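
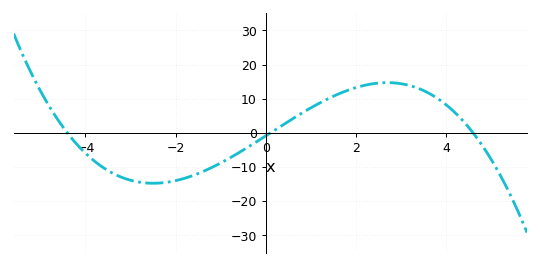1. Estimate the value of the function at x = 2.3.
14.2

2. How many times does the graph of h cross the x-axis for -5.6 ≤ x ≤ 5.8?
3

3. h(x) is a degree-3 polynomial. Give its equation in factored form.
y = -0.42(x + 4.4)(x - 0.1)(x - 4.6)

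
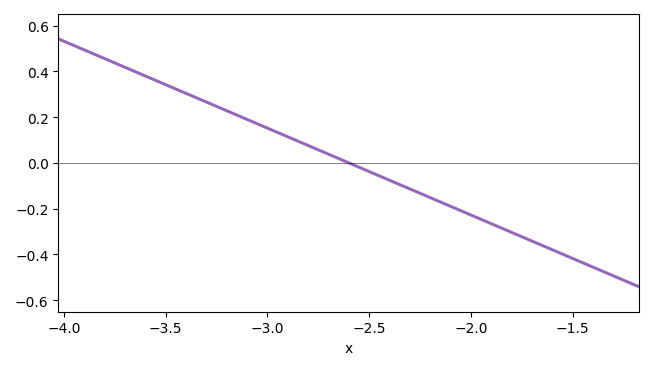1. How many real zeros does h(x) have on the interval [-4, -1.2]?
1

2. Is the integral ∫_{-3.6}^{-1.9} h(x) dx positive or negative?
positive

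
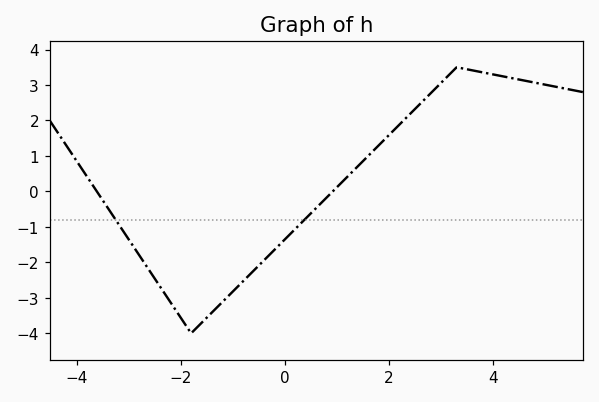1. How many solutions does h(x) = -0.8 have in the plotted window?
2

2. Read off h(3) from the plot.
3.06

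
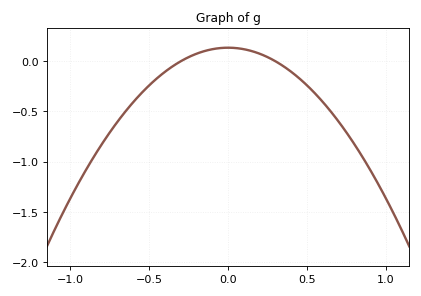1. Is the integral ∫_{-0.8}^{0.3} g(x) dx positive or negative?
negative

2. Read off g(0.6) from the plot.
-0.4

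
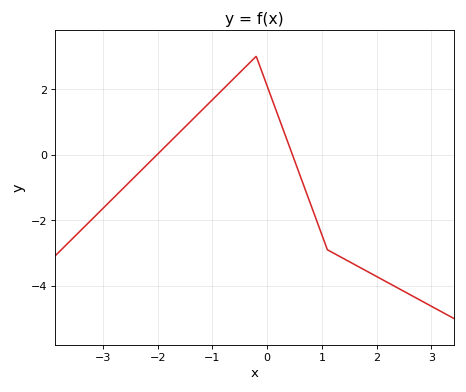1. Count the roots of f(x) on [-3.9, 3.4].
2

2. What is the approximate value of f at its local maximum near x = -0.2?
3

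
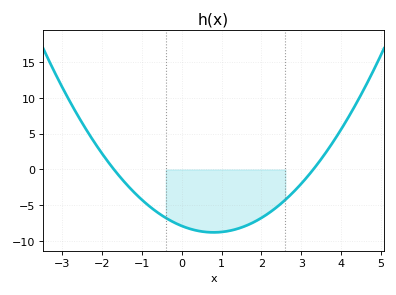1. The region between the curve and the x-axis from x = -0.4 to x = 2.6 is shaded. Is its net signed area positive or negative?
negative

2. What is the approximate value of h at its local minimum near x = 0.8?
-8.81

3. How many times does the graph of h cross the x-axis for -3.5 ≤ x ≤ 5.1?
2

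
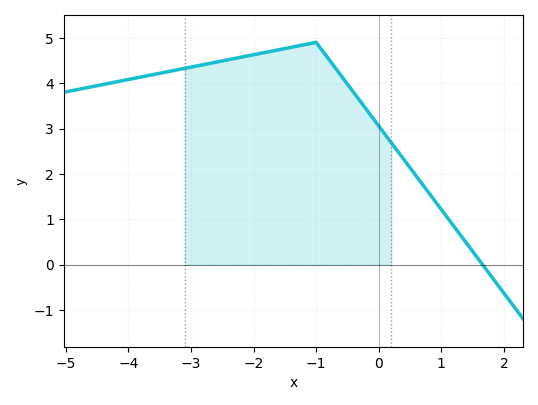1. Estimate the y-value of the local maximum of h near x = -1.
4.9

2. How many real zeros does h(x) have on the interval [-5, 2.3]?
1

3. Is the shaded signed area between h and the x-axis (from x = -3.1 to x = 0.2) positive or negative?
positive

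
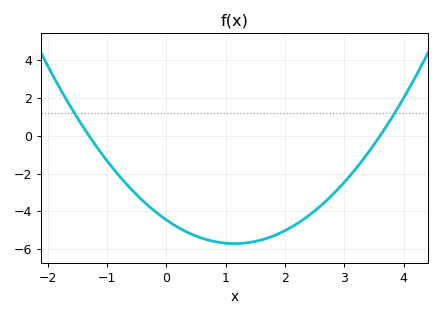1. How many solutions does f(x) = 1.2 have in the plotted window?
2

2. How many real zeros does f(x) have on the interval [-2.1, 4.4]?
2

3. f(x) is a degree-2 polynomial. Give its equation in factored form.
y = 0.95(x + 1.3)(x - 3.6)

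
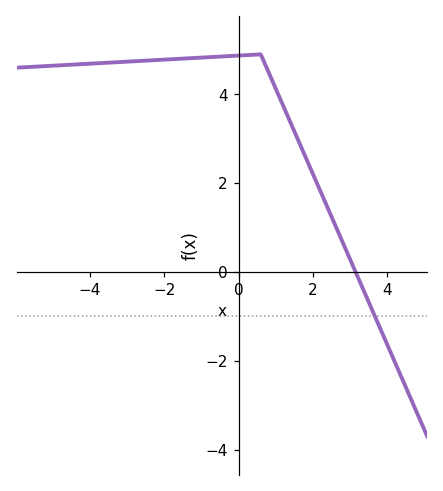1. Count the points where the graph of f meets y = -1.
1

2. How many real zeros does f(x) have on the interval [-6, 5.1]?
1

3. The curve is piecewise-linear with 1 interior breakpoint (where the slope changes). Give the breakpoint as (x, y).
(0.6, 4.9)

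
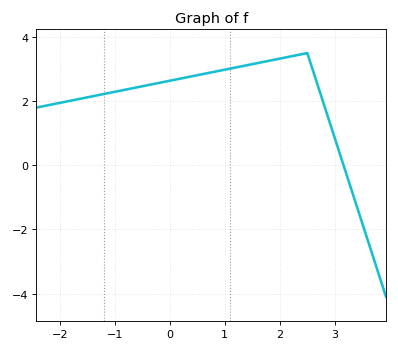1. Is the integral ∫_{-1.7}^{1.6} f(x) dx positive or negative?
positive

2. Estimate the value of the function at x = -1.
2.29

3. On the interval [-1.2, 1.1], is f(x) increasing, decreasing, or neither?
increasing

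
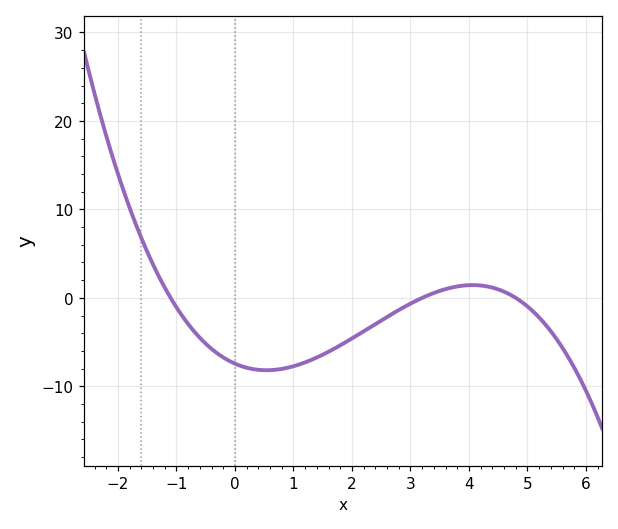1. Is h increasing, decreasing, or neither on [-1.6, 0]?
decreasing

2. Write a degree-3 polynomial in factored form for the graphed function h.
y = -0.44(x + 1.1)(x - 3.2)(x - 4.8)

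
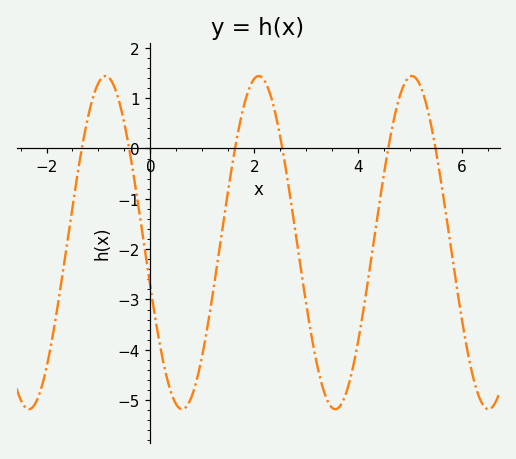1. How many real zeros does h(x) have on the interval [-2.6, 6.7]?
6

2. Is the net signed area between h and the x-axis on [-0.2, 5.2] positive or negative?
negative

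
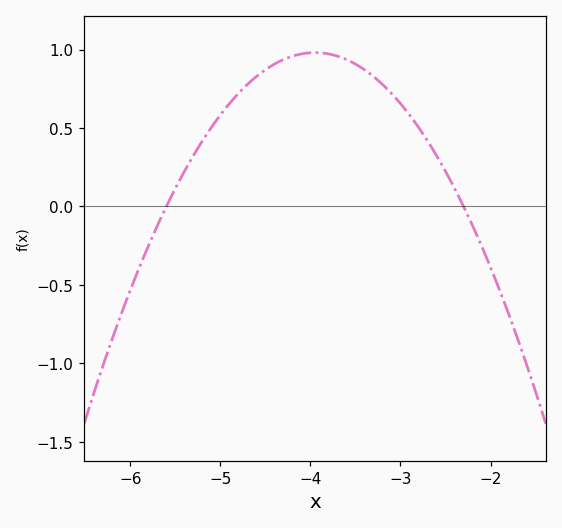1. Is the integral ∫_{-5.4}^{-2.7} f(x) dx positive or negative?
positive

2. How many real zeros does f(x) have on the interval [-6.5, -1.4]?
2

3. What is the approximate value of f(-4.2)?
0.95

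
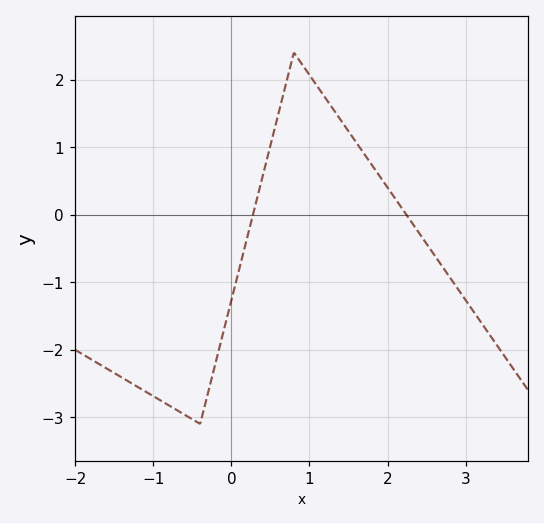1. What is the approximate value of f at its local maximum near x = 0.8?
2.4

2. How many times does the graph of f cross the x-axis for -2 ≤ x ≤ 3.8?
2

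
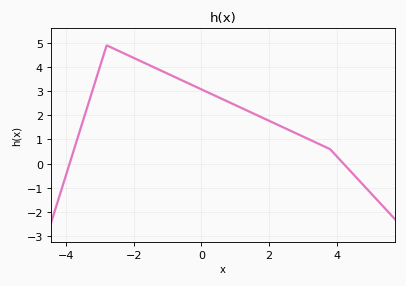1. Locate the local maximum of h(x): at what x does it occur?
-2.8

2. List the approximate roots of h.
-3.8, 4.2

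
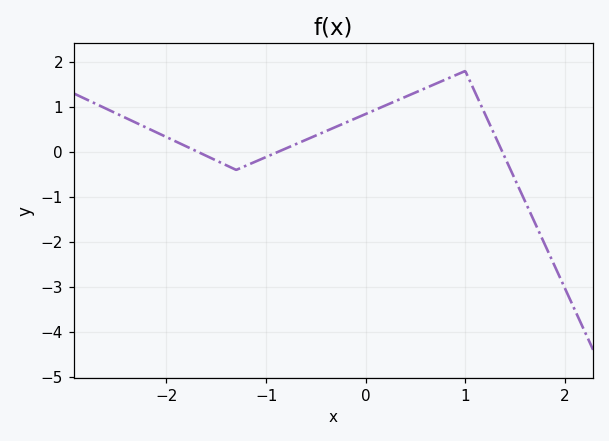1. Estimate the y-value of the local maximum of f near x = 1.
1.8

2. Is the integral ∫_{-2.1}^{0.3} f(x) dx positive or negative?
positive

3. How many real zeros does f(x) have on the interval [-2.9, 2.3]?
3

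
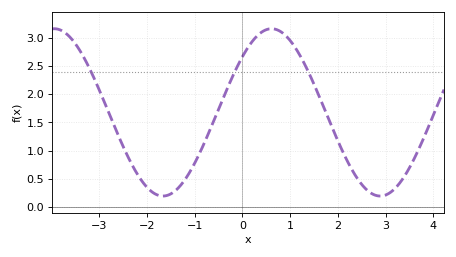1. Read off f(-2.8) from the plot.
1.67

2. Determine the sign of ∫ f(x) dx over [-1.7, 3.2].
positive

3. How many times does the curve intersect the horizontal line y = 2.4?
3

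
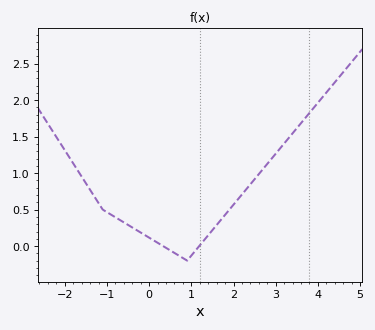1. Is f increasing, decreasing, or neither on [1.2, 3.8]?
increasing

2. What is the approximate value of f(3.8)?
1.83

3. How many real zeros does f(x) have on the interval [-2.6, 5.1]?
2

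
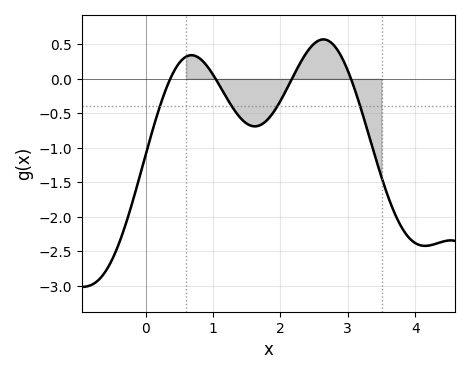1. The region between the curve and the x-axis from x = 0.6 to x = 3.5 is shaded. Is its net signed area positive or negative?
negative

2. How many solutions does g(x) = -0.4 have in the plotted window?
4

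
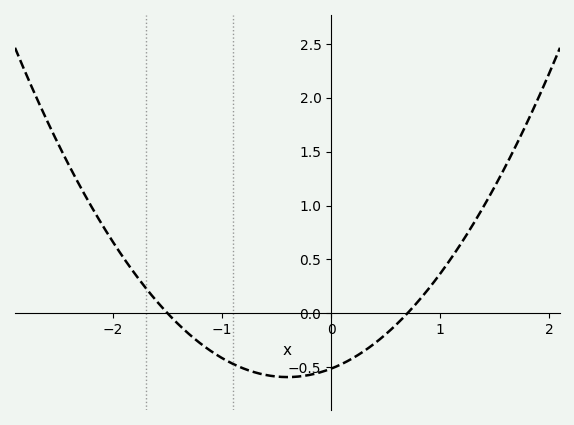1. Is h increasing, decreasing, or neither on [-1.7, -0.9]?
decreasing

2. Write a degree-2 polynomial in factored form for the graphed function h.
y = 0.49(x + 1.5)(x - 0.7)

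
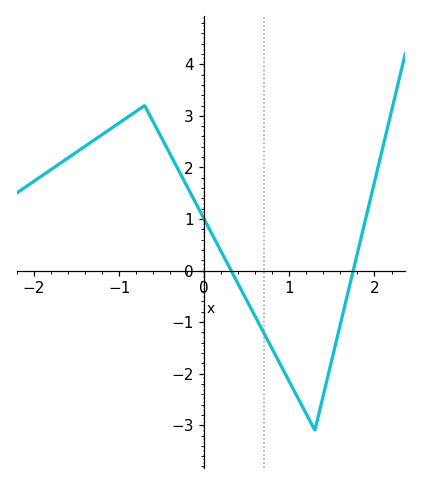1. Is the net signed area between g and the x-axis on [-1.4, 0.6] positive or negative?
positive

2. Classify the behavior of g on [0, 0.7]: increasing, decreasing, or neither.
decreasing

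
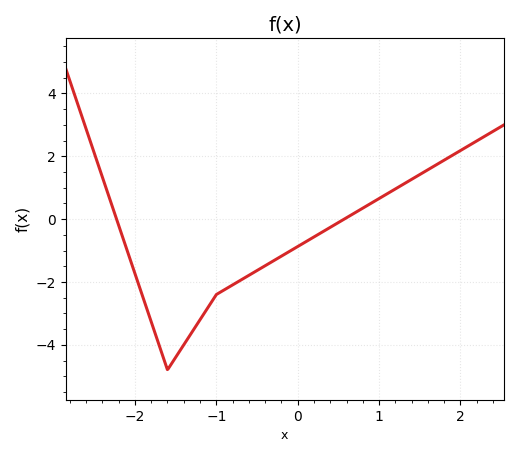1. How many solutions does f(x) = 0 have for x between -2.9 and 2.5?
2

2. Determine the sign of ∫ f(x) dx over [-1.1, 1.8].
negative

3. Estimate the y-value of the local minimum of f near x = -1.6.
-4.8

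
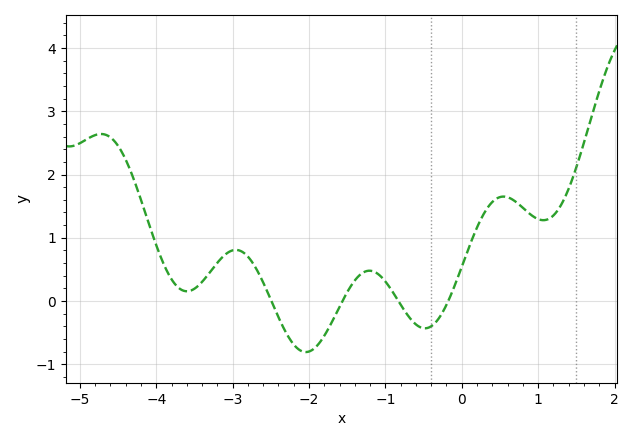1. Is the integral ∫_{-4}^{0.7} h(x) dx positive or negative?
positive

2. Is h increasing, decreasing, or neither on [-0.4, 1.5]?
neither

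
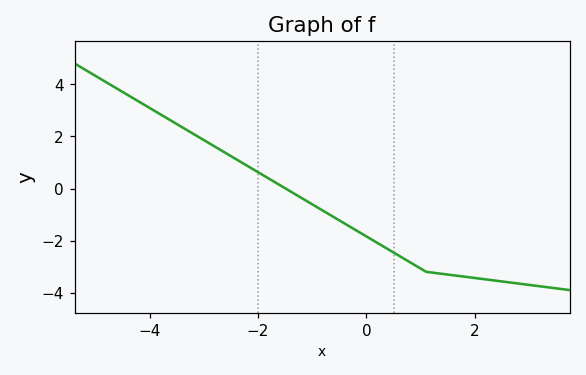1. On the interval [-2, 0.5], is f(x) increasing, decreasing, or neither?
decreasing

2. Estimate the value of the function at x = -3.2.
2.11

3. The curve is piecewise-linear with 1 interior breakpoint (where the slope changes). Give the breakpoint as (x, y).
(1.1, -3.2)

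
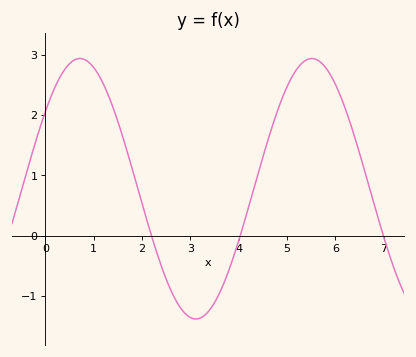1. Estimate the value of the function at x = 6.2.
2.1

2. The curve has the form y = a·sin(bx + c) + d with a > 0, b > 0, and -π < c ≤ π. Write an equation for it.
y = 2.16sin(1.3x + 0.63) + 0.78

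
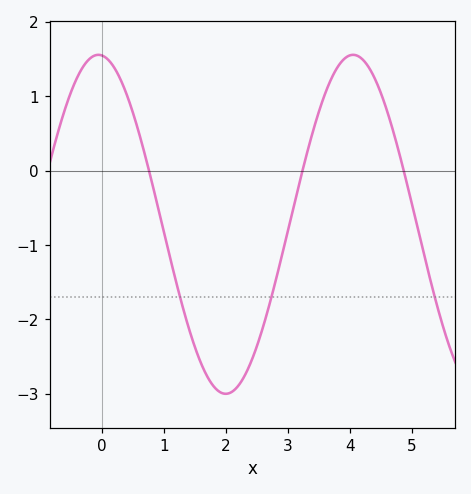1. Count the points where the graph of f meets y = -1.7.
3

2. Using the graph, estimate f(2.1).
-2.97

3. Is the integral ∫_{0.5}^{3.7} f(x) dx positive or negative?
negative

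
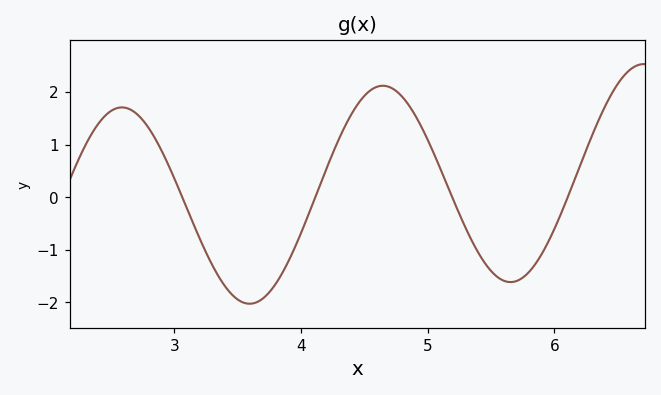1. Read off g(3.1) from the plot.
-0.22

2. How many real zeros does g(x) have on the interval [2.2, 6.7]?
4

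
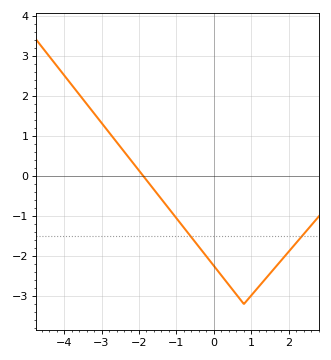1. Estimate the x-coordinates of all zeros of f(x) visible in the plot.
-1.8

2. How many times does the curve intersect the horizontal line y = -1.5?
2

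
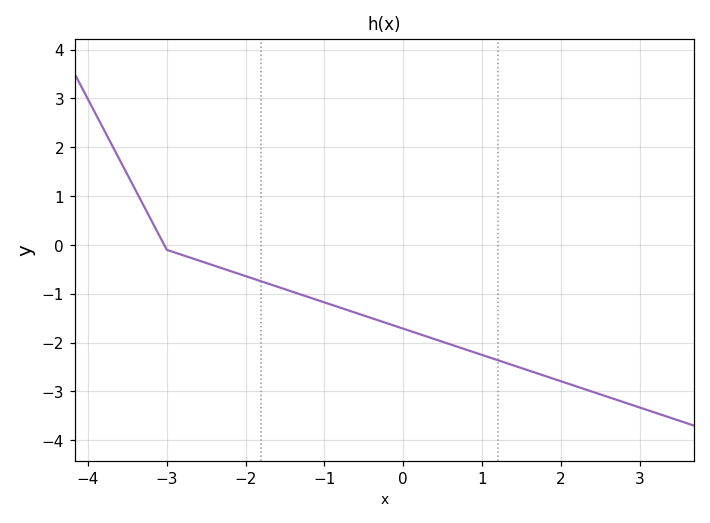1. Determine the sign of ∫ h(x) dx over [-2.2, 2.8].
negative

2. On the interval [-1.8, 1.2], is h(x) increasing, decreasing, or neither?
decreasing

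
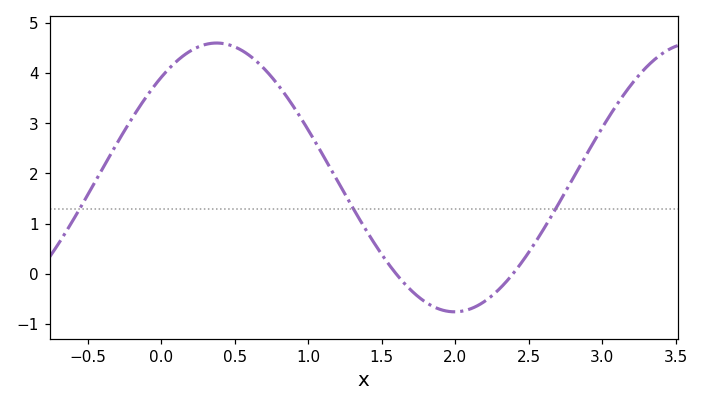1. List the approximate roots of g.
1.6, 2.39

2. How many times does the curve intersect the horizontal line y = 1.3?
3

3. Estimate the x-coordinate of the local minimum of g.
1.99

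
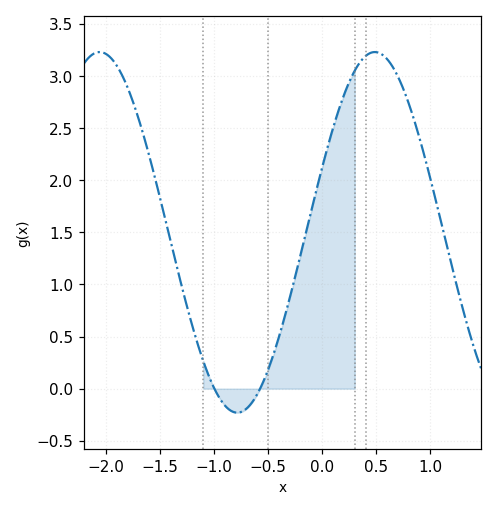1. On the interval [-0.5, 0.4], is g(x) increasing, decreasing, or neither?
increasing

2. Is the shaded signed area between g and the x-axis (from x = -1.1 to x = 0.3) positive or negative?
positive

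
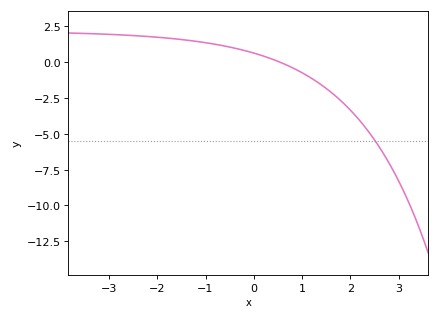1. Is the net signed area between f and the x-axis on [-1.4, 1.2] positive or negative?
positive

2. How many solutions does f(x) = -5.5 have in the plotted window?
1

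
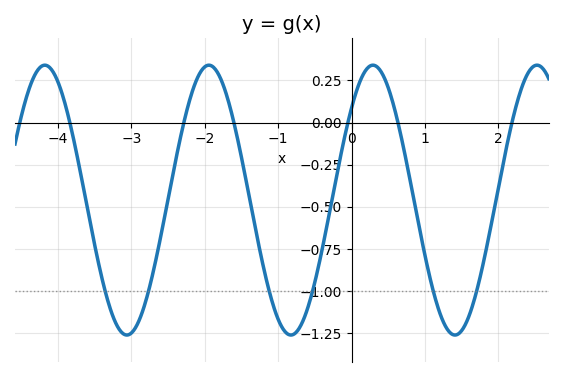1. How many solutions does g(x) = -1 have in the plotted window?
6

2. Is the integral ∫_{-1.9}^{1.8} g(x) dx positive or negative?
negative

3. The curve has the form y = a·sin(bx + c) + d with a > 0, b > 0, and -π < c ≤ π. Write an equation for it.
y = 0.8sin(2.81x + 0.75) - 0.46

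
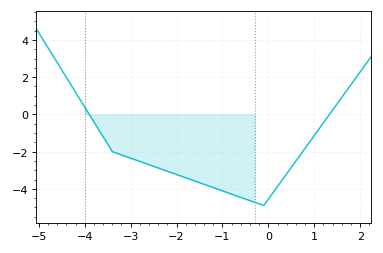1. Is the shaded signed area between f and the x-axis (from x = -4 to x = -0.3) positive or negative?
negative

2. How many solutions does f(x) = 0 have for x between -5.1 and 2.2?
2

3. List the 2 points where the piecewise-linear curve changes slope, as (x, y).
(-3.4, -2); (-0.1, -4.9)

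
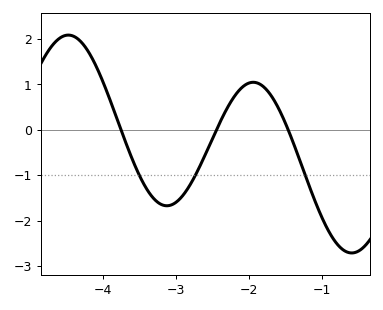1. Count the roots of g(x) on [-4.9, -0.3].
3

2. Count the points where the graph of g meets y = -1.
3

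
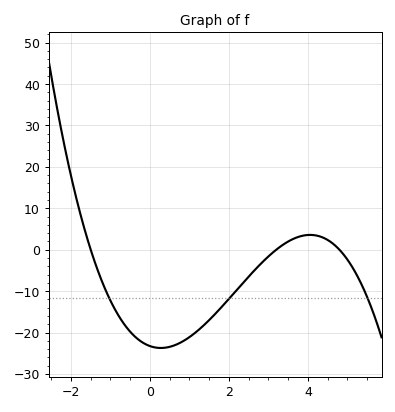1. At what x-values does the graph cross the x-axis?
-1.6, 3.2, 4.8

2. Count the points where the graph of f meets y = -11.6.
3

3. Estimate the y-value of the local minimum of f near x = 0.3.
-24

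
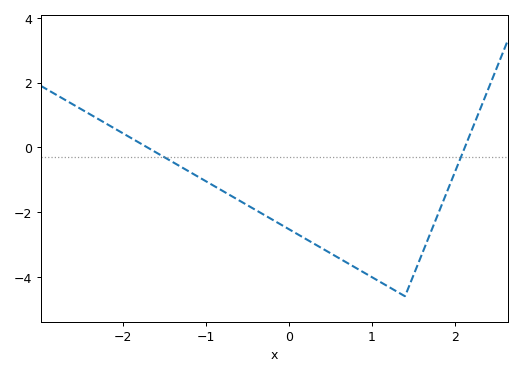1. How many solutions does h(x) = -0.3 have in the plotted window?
2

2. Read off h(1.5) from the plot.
-3.96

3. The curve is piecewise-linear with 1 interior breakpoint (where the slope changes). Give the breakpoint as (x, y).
(1.4, -4.6)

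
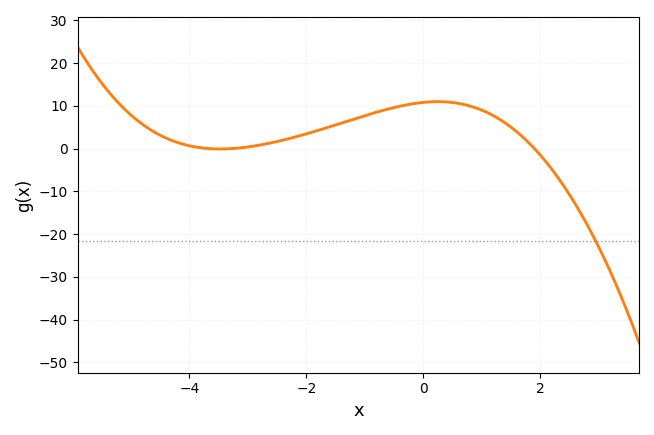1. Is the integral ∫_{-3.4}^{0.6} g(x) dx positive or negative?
positive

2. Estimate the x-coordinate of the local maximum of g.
0.253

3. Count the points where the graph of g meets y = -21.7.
1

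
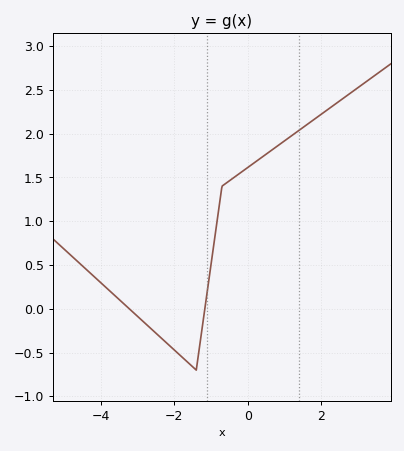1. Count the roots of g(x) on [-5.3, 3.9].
2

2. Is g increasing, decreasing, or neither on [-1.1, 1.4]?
increasing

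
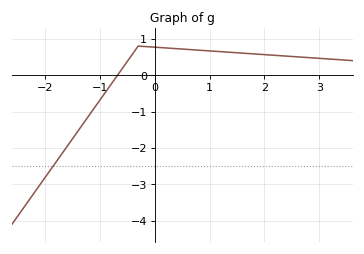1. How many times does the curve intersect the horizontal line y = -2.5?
1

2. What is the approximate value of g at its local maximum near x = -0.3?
0.8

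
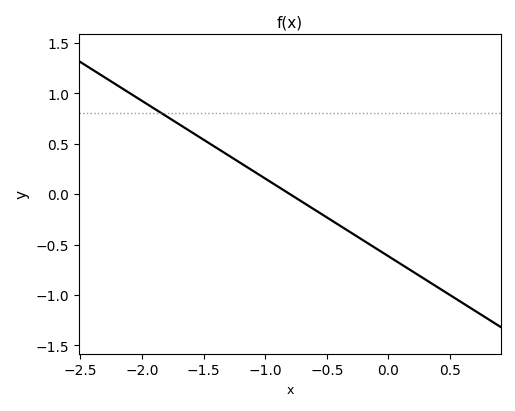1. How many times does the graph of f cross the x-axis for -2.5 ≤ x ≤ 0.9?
1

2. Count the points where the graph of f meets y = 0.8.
1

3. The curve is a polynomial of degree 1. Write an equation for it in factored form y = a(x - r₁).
y = -0.77(x + 0.8)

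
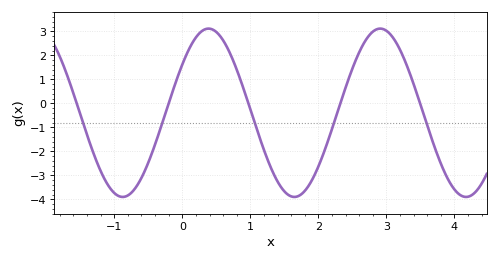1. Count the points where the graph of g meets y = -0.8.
5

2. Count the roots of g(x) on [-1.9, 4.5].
5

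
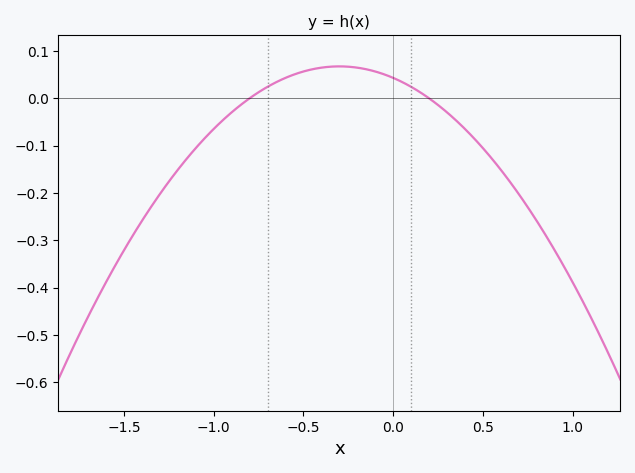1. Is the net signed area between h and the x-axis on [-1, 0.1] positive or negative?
positive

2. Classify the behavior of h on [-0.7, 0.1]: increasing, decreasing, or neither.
neither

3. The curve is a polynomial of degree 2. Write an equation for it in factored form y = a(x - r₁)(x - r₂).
y = -0.27(x + 0.8)(x - 0.2)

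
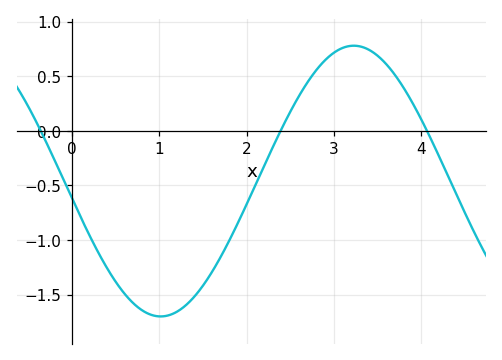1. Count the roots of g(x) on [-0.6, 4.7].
3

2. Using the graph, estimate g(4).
0.104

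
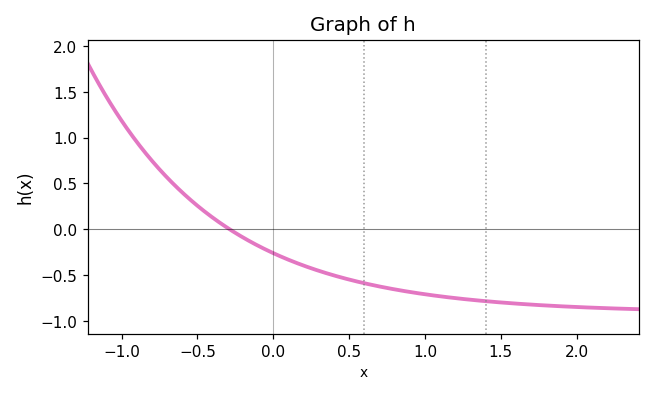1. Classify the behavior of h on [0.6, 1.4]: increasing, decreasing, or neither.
decreasing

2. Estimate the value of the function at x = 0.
-0.26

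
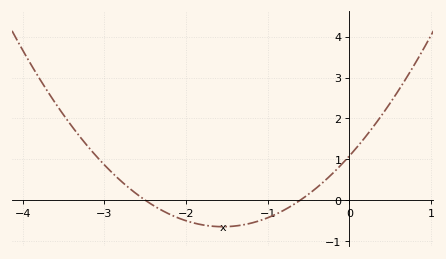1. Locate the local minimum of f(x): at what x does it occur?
-1.5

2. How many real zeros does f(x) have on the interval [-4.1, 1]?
2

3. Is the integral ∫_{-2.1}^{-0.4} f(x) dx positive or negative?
negative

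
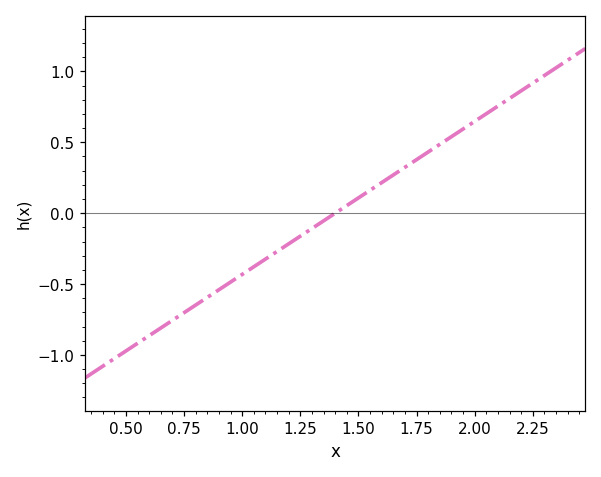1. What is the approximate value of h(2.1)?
0.75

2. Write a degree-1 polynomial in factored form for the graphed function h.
y = 1.08(x - 1.4)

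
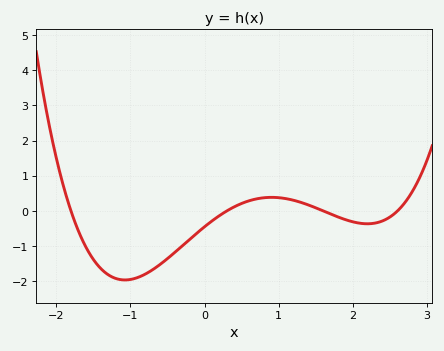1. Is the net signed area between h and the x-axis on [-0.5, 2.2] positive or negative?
negative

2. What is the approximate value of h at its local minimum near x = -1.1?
-2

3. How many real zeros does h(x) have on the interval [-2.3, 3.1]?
4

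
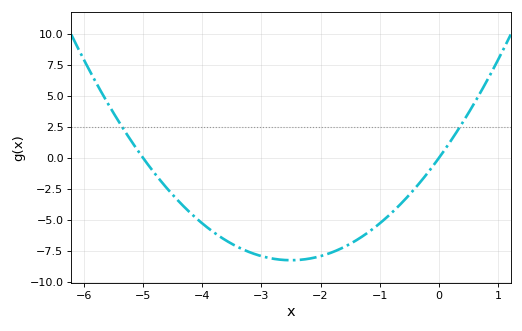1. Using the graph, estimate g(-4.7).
-2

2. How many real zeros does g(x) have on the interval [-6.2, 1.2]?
2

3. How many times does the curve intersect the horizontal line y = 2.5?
2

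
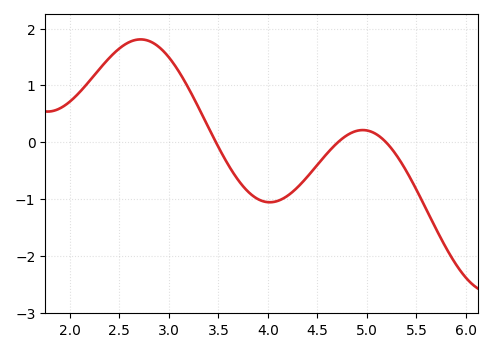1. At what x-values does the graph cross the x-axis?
3.5, 4.7, 5.2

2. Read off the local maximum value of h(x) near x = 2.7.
1.8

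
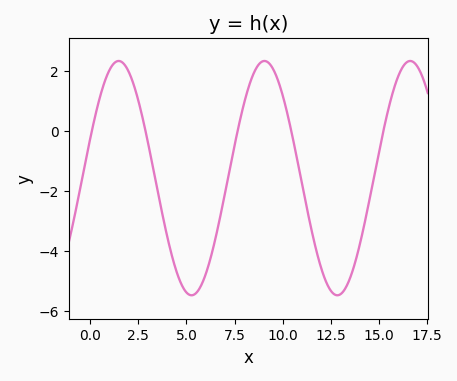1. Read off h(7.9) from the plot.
0.671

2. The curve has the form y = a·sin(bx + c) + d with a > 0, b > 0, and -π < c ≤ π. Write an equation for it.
y = 3.9sin(0.83x + 0.342) - 1.58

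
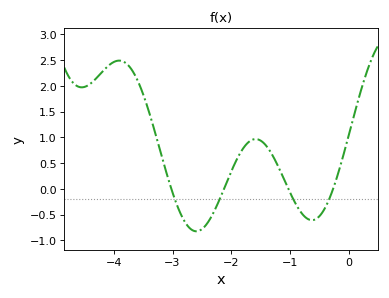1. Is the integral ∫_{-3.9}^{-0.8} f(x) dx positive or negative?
positive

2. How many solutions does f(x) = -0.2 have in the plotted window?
4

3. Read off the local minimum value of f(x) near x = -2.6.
-0.85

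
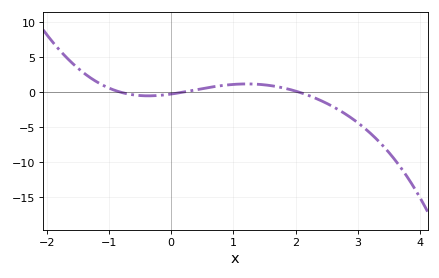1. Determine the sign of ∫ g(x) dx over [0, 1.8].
positive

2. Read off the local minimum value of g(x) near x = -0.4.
-0.5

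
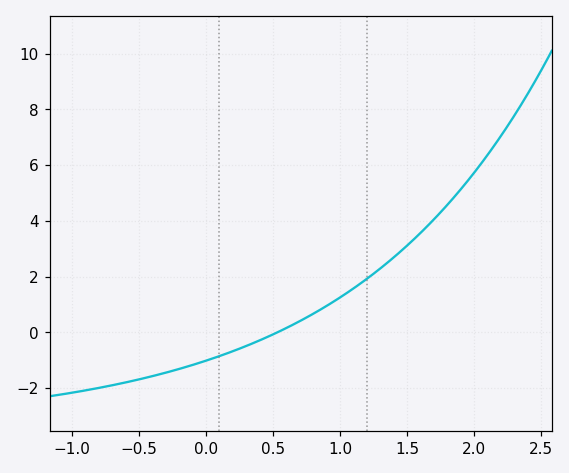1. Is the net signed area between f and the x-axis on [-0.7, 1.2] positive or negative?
negative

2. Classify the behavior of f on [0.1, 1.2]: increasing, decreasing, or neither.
increasing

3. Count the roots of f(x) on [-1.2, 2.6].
1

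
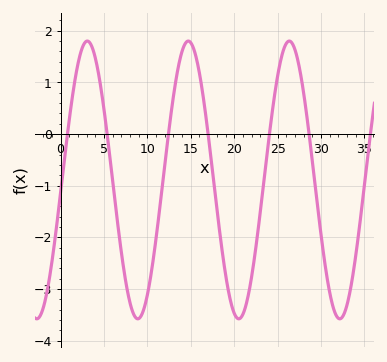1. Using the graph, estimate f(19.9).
-3.4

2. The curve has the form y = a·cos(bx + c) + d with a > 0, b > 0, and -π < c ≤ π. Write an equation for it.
y = 2.69cos(0.54x - 1.7) - 0.89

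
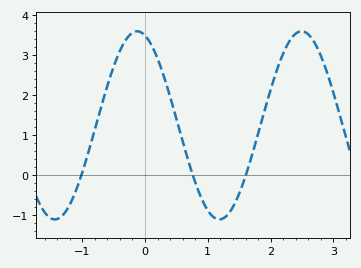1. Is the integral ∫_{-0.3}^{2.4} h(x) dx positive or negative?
positive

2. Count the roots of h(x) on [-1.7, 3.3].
3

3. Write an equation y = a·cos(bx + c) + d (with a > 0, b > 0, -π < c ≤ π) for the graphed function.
y = 2.35cos(2.4x + 0.3) + 1.25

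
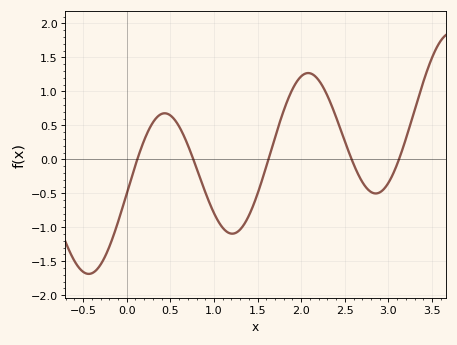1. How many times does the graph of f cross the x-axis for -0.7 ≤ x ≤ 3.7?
5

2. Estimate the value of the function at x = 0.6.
0.486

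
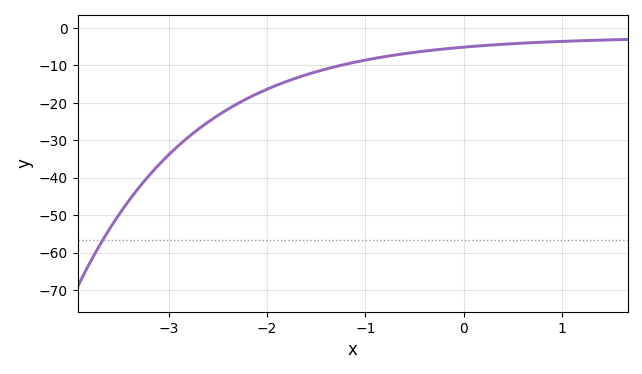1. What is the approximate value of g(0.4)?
-4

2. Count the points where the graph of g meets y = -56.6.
1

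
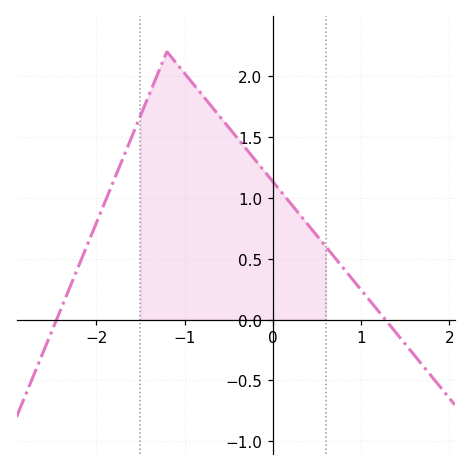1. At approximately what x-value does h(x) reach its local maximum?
-1.2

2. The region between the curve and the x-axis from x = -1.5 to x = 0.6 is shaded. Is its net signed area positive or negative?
positive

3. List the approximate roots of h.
-2.4, 1.3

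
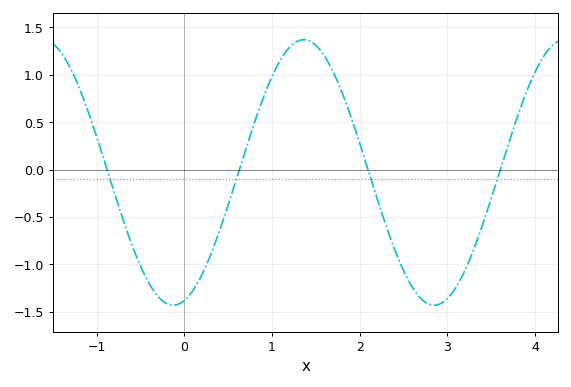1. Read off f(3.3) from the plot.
-0.844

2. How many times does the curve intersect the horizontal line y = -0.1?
4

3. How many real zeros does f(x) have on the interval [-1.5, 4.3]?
4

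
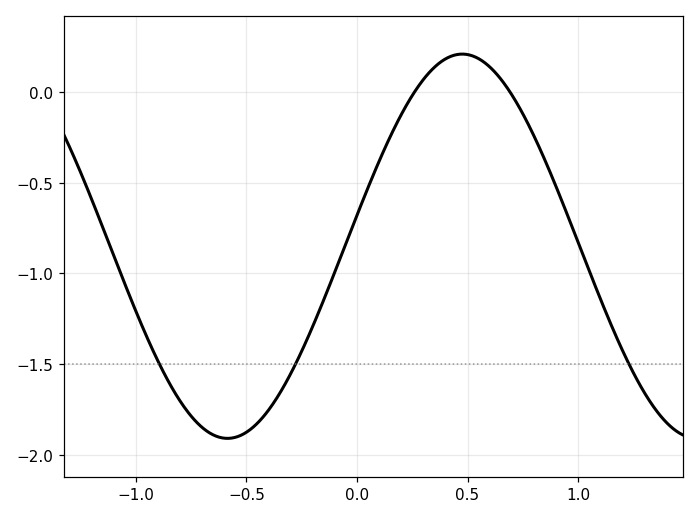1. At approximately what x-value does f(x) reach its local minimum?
-0.585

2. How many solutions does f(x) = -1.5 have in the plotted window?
3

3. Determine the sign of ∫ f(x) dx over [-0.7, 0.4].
negative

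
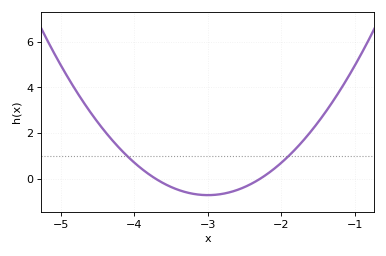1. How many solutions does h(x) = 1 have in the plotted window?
2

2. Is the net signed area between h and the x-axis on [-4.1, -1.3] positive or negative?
positive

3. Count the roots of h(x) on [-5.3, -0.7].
2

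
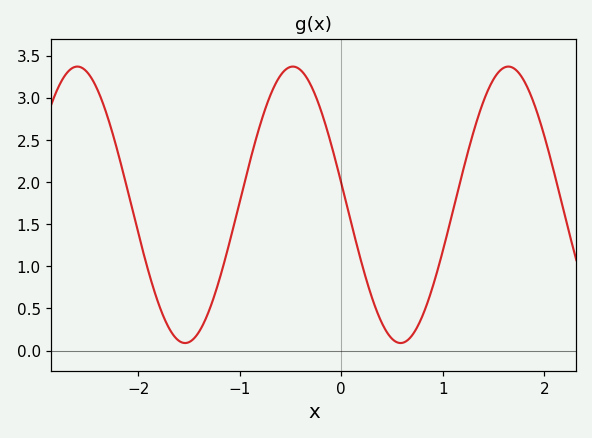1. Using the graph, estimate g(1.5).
3.2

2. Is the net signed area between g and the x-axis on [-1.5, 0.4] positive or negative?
positive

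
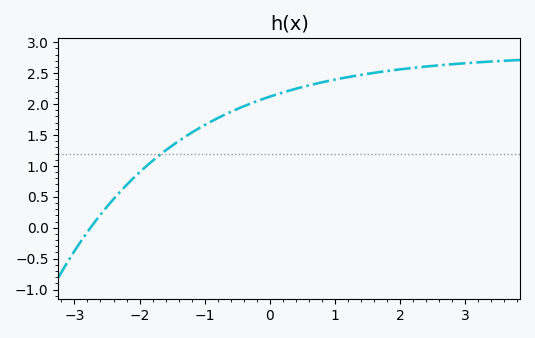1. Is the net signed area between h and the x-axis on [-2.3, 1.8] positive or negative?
positive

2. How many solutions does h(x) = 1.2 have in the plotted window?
1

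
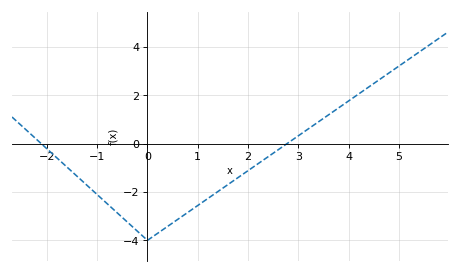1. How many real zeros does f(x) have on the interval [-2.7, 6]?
2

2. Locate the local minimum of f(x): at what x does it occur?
0.001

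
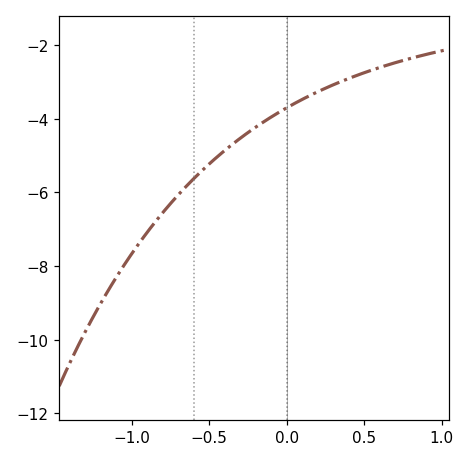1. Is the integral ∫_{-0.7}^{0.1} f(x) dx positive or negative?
negative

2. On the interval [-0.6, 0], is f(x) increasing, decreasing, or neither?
increasing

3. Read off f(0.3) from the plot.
-3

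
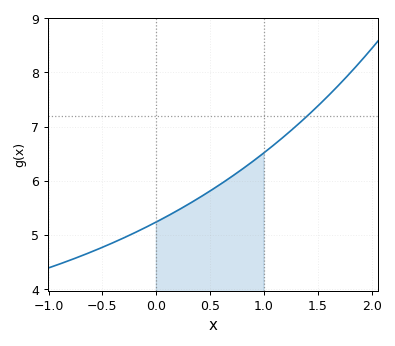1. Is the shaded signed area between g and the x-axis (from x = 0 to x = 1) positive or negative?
positive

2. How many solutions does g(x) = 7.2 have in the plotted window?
1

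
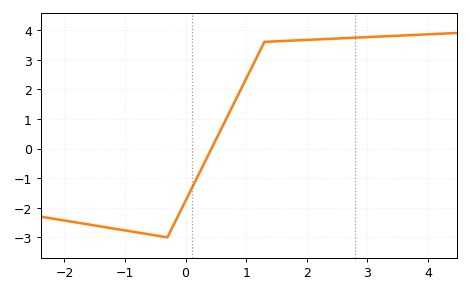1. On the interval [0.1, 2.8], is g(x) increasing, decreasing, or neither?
increasing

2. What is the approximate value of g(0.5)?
0.3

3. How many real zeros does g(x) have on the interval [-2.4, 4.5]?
1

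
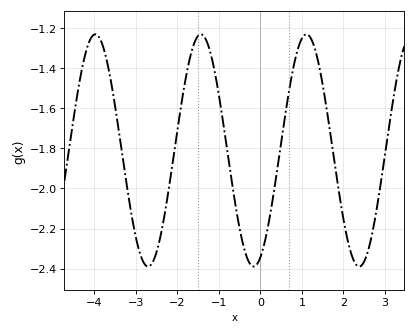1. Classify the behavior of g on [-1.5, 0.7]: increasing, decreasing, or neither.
neither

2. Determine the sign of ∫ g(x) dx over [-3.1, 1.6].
negative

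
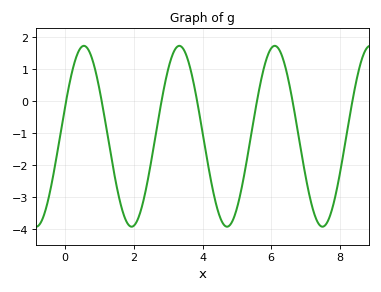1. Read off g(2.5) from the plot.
-1.9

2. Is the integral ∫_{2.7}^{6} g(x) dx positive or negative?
negative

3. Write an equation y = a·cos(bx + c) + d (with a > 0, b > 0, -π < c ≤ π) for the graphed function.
y = 2.83cos(2.3x - 1.2) - 1.11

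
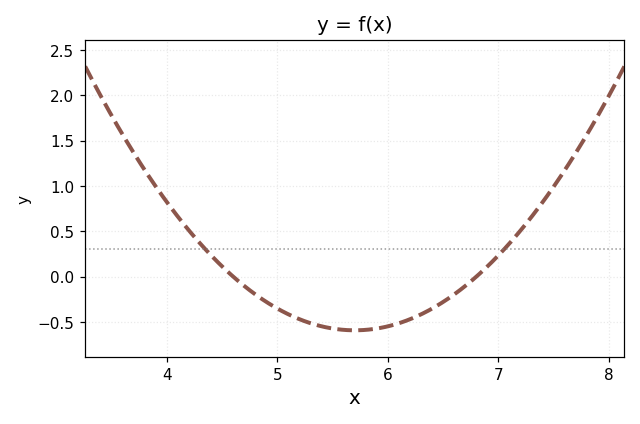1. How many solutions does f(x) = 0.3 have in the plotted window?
2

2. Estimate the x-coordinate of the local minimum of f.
5.7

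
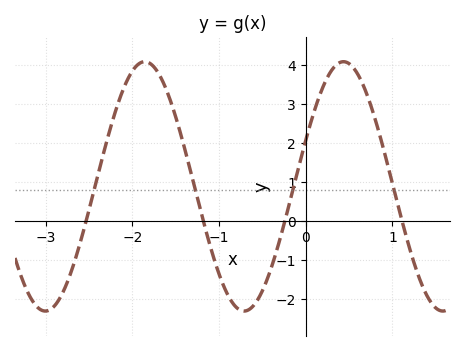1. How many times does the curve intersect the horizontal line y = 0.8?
4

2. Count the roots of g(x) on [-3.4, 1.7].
4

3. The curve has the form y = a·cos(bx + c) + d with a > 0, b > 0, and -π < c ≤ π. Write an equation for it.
y = 3.19cos(2.7x - 1.2) + 0.89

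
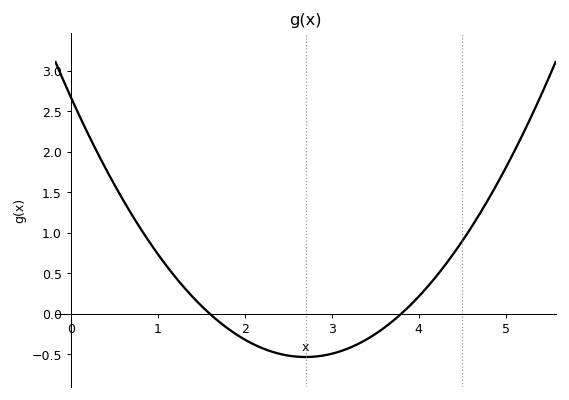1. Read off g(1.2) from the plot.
0.458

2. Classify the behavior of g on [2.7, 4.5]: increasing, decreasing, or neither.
increasing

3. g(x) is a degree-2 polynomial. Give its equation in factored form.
y = 0.44(x - 1.6)(x - 3.8)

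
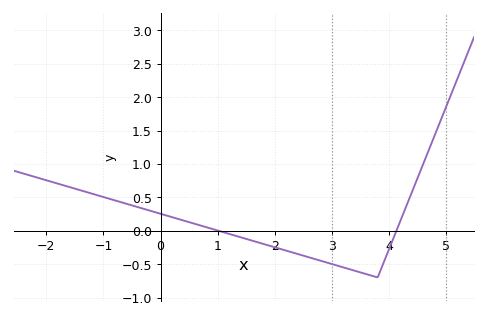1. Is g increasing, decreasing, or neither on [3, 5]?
neither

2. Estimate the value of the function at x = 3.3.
-0.574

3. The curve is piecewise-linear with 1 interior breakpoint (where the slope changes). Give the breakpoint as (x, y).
(3.8, -0.7)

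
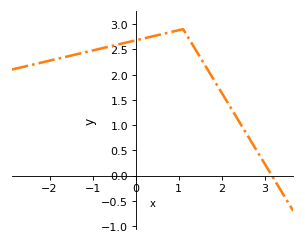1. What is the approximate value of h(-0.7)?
2.55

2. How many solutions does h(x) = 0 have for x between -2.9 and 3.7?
1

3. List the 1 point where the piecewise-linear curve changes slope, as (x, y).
(1.1, 2.9)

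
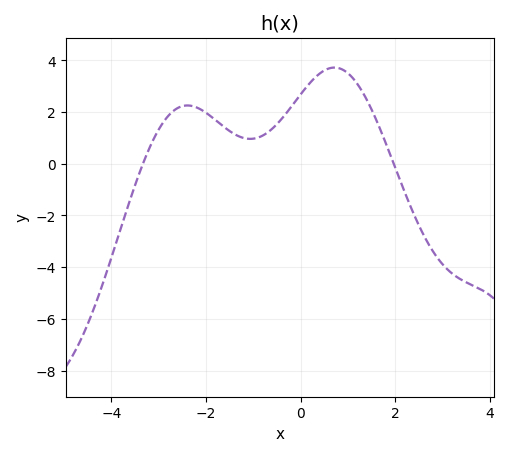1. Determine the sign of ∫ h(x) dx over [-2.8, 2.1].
positive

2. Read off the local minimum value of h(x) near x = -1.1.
1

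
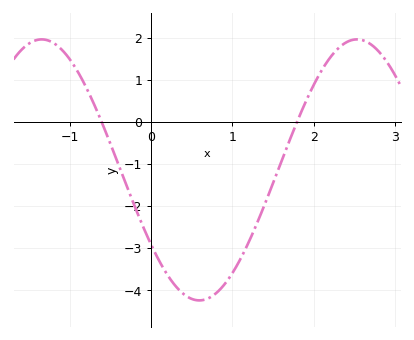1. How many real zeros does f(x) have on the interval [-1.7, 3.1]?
2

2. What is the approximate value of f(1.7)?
-0.459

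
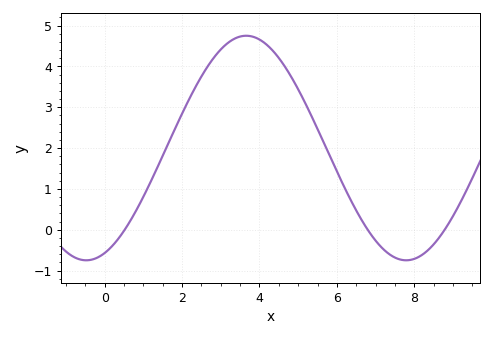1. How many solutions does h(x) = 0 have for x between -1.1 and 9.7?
3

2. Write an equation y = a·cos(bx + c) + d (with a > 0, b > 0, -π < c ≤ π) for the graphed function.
y = 2.75cos(0.76x - 2.78) + 2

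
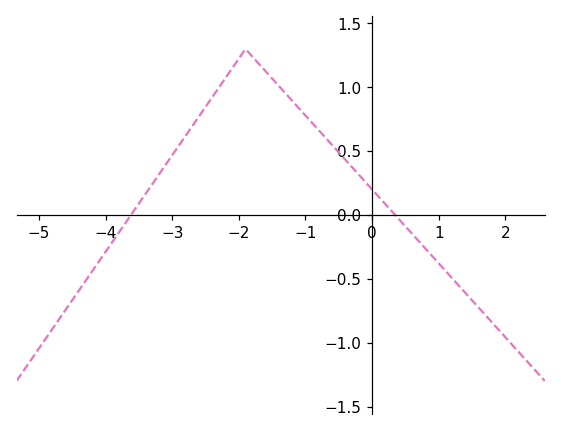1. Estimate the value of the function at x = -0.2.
0.316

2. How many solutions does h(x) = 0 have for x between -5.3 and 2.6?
2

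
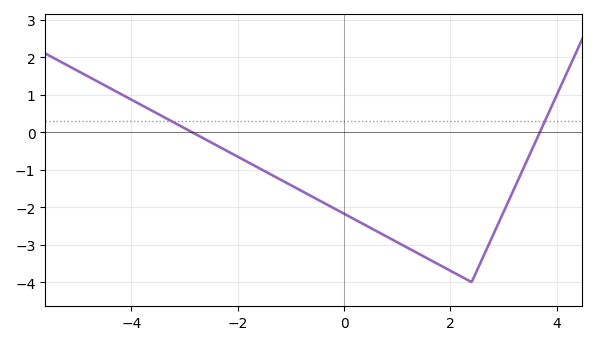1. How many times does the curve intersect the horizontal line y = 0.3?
2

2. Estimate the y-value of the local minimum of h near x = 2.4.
-4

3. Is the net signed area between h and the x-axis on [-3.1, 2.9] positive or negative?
negative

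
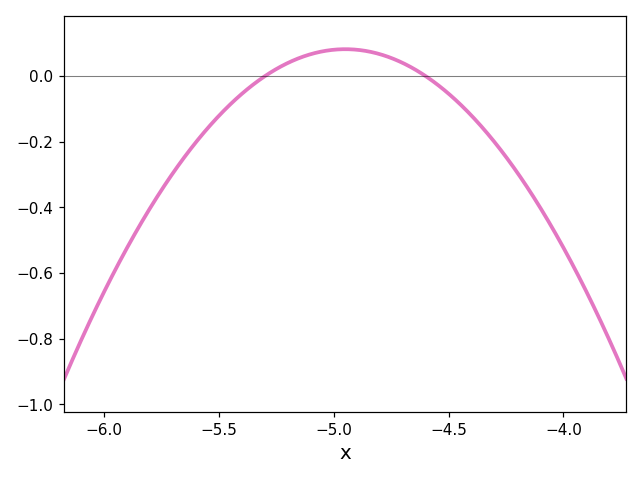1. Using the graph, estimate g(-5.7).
-0.3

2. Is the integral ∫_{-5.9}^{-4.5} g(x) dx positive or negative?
negative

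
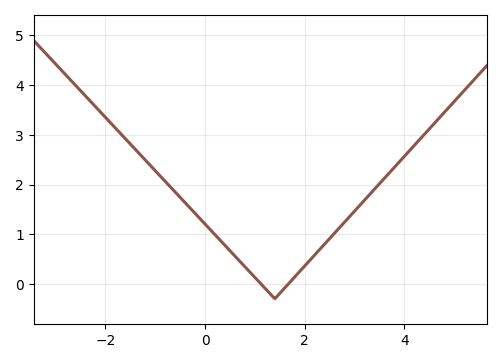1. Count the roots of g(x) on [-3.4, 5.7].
2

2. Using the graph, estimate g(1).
0.13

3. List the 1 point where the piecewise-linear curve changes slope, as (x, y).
(1.4, -0.3)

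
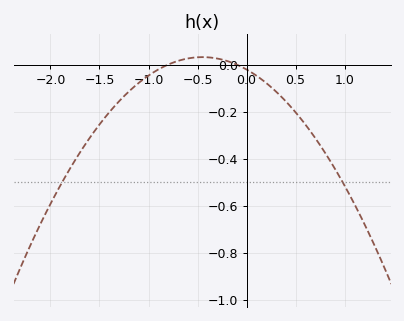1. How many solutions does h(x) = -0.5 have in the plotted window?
2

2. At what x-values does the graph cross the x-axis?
-0.8, -0.1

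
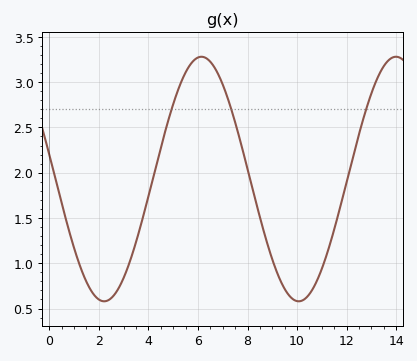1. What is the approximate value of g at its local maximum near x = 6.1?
3.3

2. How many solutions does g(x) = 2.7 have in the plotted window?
3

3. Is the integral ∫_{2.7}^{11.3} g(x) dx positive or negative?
positive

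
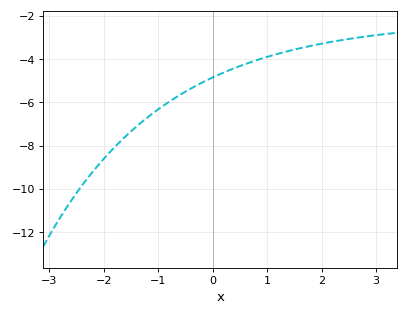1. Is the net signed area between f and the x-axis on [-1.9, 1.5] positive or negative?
negative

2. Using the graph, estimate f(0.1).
-4.8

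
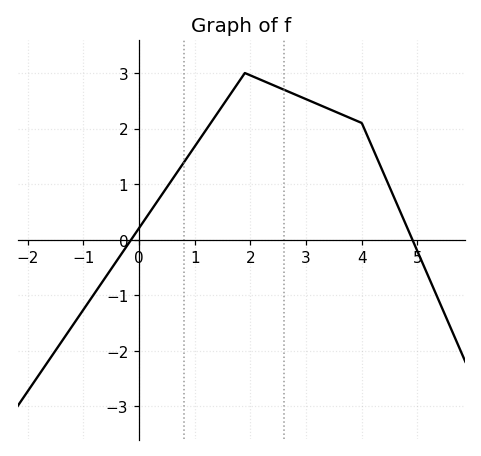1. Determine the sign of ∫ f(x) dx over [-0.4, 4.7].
positive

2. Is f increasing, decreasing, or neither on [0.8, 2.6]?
neither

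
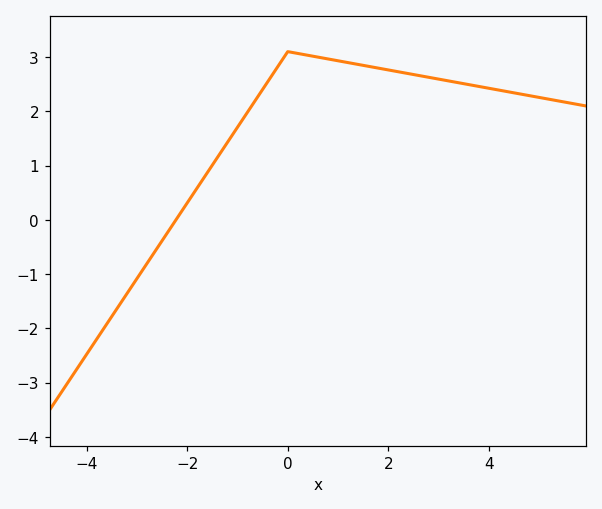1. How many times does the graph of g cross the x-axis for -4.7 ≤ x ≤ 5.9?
1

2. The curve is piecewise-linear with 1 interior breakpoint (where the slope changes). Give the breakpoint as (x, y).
(0, 3.1)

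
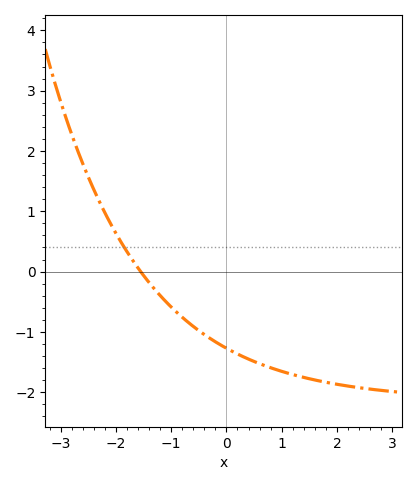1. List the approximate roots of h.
-1.55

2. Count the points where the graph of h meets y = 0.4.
1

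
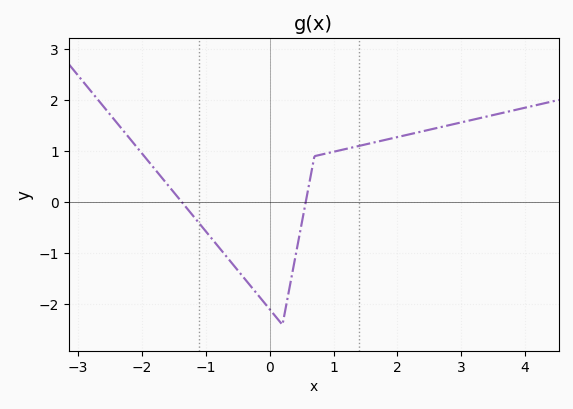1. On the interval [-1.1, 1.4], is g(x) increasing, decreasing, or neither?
neither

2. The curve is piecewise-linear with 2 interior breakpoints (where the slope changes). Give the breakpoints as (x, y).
(0.2, -2.4); (0.7, 0.9)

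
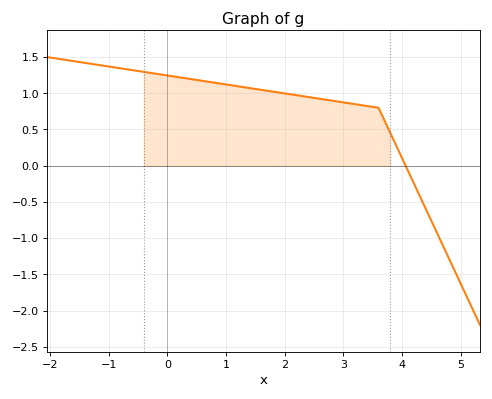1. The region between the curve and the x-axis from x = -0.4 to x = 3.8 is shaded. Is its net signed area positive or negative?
positive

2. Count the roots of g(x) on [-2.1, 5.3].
1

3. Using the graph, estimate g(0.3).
1.2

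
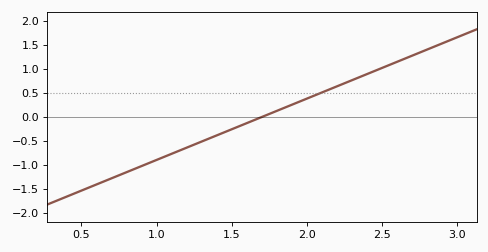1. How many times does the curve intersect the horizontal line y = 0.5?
1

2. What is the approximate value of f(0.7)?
-1.3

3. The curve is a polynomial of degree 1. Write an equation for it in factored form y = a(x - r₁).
y = 1.28(x - 1.7)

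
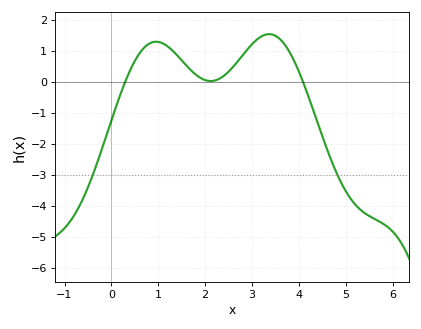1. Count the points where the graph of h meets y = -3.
2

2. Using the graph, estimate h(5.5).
-4.33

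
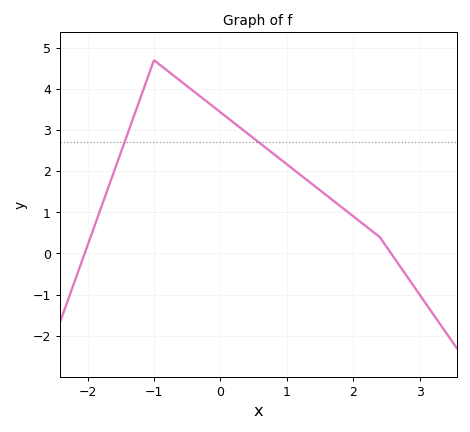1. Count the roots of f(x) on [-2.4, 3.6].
2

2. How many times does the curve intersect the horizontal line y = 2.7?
2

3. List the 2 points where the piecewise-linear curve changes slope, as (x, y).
(-1, 4.7); (2.4, 0.4)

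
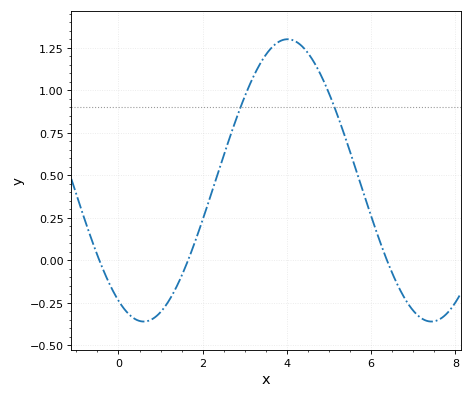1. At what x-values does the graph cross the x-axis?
-0.4, 1.6, 6.4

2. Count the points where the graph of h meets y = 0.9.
2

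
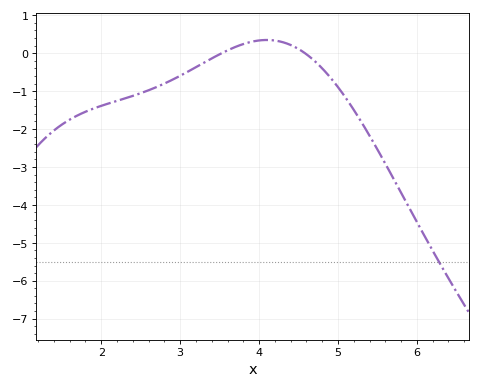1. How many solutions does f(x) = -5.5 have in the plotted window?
1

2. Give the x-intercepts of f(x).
3.53, 4.58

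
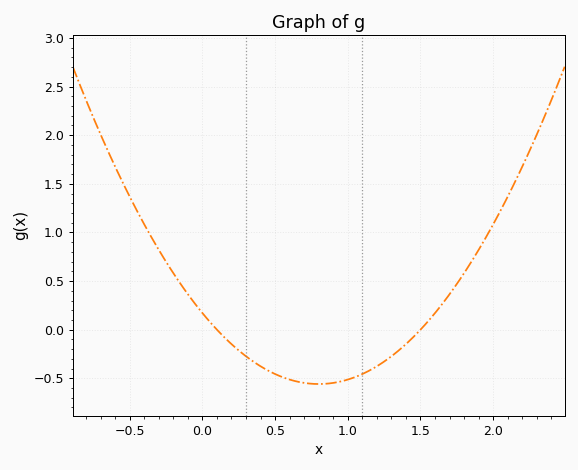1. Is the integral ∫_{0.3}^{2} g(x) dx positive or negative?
negative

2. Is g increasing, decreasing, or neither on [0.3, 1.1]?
neither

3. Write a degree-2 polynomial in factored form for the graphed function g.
y = 1.14(x - 0.1)(x - 1.5)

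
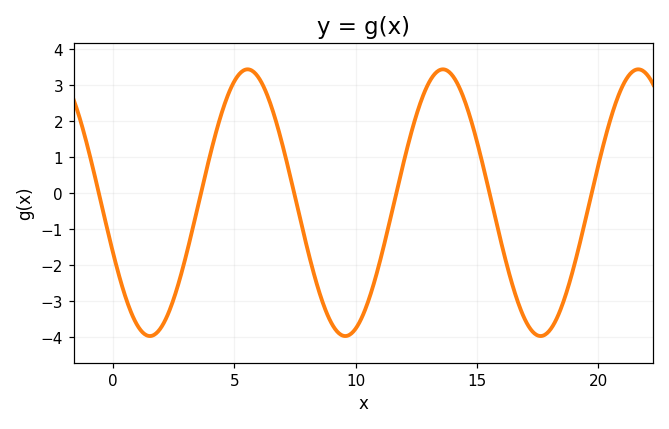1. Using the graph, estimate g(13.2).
3.3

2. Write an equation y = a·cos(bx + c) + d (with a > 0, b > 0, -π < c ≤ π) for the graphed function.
y = 3.71cos(0.78x + 2) - 0.27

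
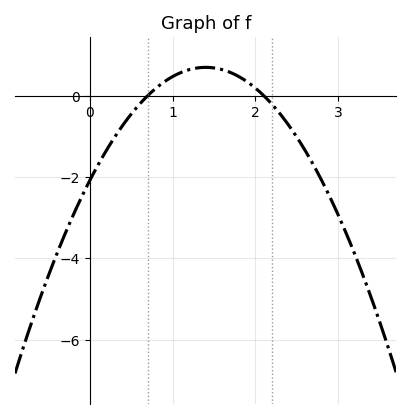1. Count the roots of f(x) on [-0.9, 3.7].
2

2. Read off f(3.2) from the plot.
-4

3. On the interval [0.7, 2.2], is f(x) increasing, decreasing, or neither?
neither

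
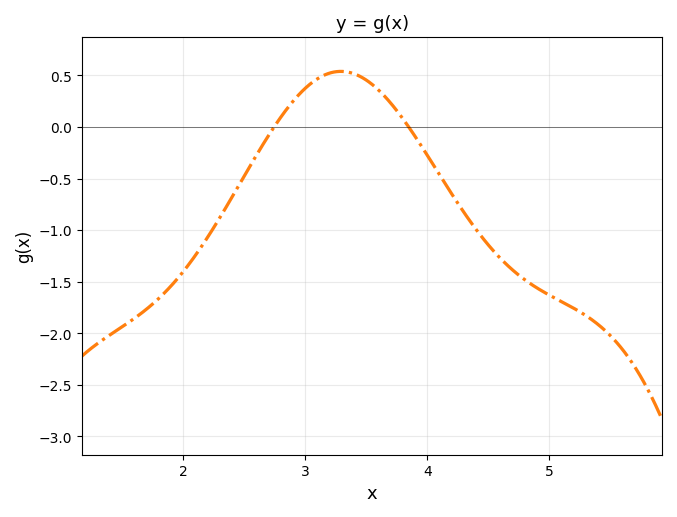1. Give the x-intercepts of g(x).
2.75, 3.85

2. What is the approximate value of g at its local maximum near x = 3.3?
0.54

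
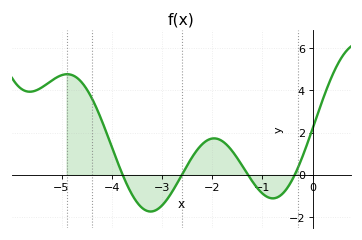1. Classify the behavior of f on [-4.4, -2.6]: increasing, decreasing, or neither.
neither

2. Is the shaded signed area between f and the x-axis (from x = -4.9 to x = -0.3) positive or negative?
positive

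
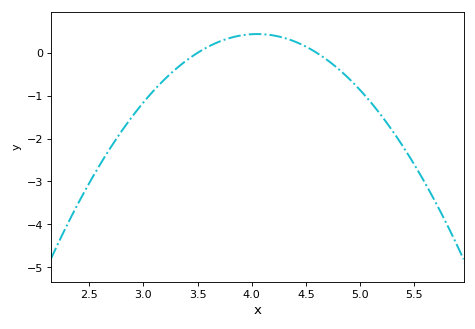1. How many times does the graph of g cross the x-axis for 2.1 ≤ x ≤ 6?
2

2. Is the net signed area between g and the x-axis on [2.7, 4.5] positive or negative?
negative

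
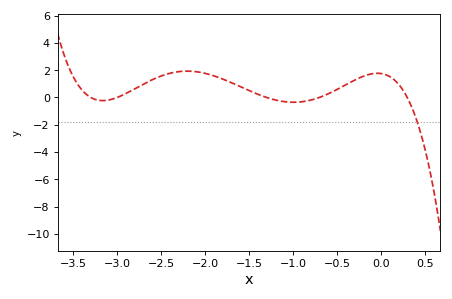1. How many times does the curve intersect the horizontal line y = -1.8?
1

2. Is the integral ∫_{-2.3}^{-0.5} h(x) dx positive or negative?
positive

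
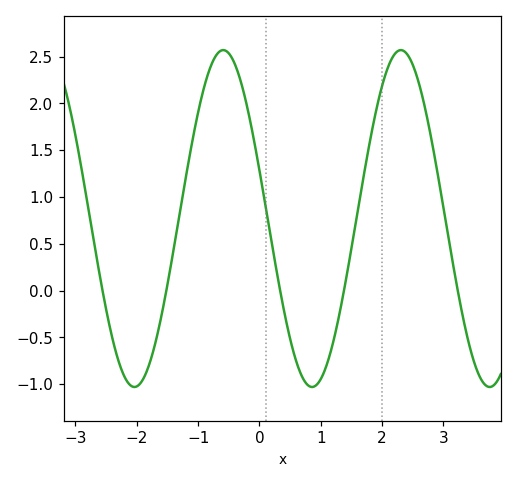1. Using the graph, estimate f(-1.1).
1.58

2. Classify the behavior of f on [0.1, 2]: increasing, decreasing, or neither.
neither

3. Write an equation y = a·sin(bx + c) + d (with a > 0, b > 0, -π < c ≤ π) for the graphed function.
y = 1.8sin(2.17x + 2.85) + 0.77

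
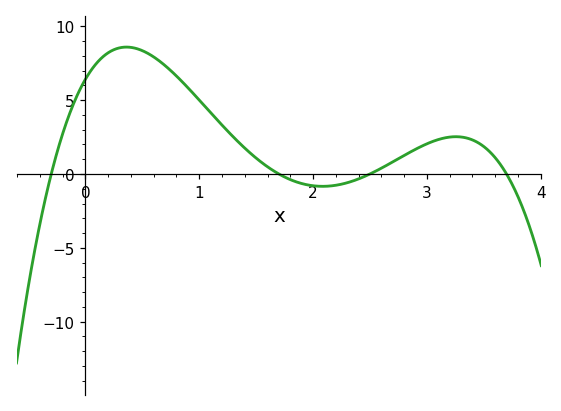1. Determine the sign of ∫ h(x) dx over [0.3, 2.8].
positive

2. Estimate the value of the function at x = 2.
-0.798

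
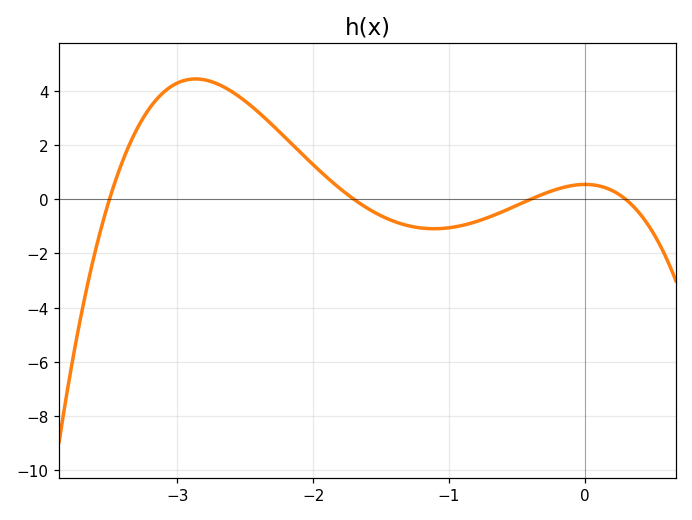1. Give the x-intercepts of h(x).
-3.5, -1.7, -0.4, 0.3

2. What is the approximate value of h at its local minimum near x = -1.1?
-1.09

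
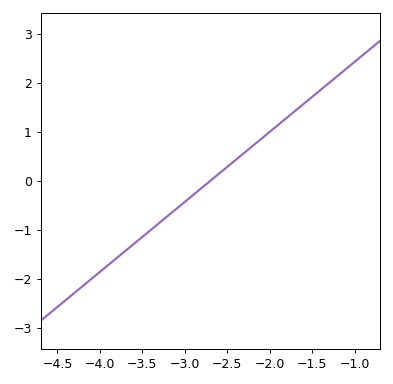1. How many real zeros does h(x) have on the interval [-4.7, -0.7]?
1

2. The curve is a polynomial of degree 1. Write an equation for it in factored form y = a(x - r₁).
y = 1.43(x + 2.7)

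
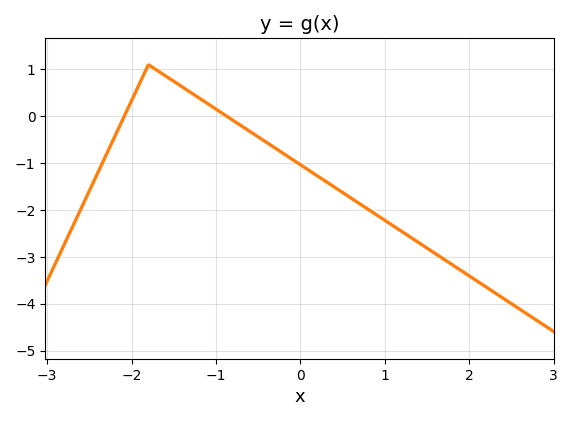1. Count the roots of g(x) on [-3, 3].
2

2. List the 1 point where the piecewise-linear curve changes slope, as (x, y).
(-1.8, 1.1)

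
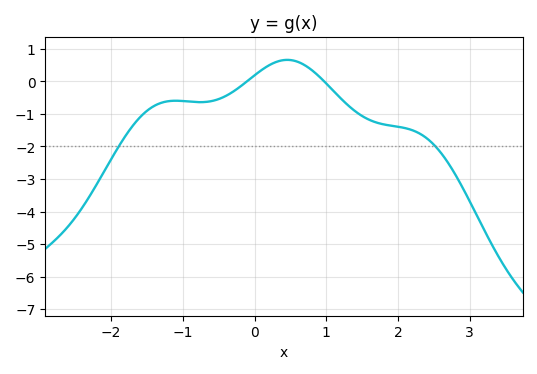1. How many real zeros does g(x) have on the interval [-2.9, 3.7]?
2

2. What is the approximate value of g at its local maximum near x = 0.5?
0.662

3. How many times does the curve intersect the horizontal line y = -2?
2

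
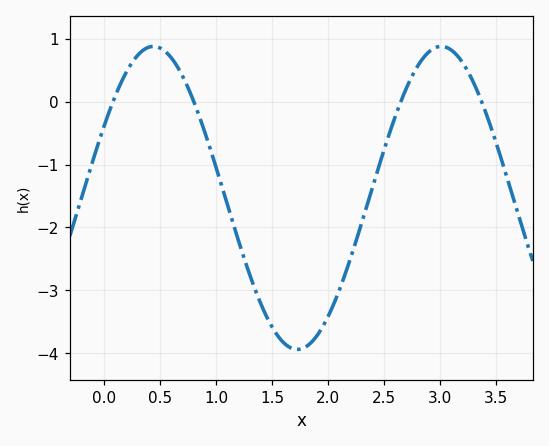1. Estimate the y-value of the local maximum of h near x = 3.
0.88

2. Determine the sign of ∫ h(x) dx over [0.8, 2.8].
negative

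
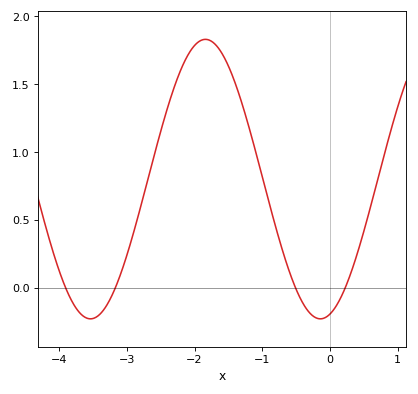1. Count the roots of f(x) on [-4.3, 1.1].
4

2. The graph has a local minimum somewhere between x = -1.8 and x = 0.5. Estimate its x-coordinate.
-0.14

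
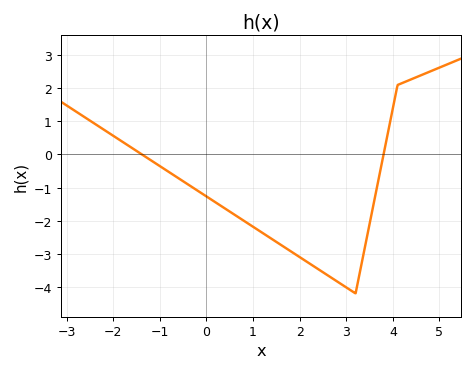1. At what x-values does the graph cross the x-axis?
-1.4, 3.8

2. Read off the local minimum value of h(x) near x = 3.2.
-4.2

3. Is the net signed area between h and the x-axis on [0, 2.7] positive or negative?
negative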